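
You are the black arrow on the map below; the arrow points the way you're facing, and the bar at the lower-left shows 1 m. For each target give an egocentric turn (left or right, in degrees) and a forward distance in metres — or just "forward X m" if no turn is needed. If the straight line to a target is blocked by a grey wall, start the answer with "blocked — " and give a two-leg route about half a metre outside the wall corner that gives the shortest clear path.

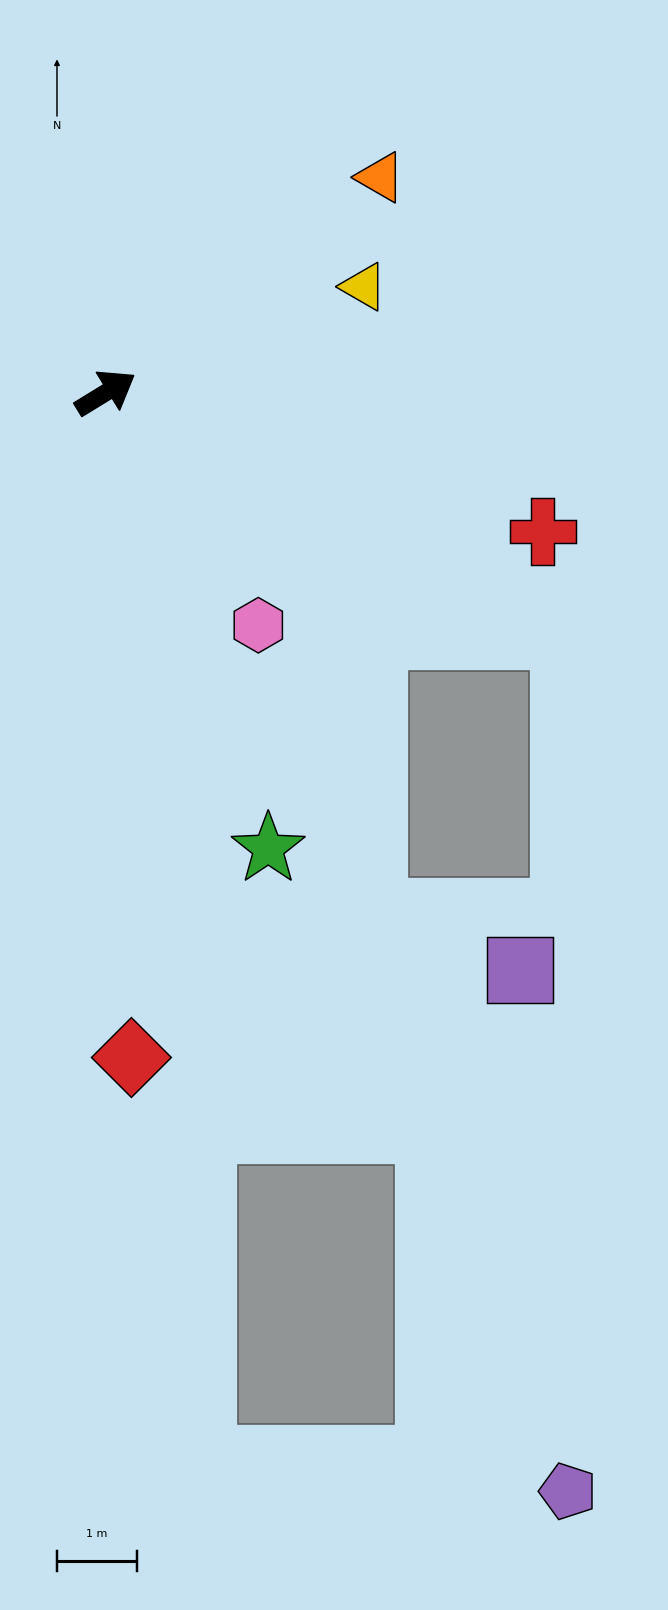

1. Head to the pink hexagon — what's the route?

turn right 88°, forward 3.5 m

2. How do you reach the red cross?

turn right 49°, forward 5.7 m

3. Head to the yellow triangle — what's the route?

turn right 9°, forward 3.5 m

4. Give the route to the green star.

turn right 102°, forward 6.0 m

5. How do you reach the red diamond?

turn right 119°, forward 8.3 m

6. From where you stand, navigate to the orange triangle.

turn left 7°, forward 4.4 m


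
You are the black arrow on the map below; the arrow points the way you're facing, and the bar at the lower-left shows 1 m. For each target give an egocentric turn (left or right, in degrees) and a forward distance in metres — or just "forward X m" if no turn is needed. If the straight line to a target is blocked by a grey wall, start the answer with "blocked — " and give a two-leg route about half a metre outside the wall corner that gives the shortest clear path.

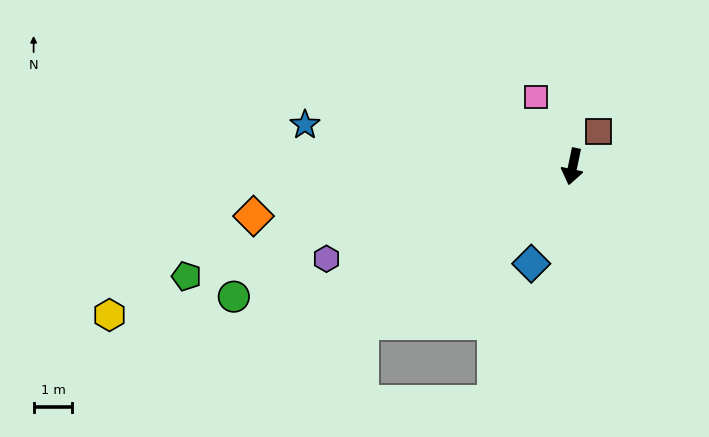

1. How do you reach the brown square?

turn left 155°, forward 1.1 m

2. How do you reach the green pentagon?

turn right 62°, forward 10.3 m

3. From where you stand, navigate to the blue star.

turn right 87°, forward 7.0 m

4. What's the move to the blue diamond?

turn right 11°, forward 2.7 m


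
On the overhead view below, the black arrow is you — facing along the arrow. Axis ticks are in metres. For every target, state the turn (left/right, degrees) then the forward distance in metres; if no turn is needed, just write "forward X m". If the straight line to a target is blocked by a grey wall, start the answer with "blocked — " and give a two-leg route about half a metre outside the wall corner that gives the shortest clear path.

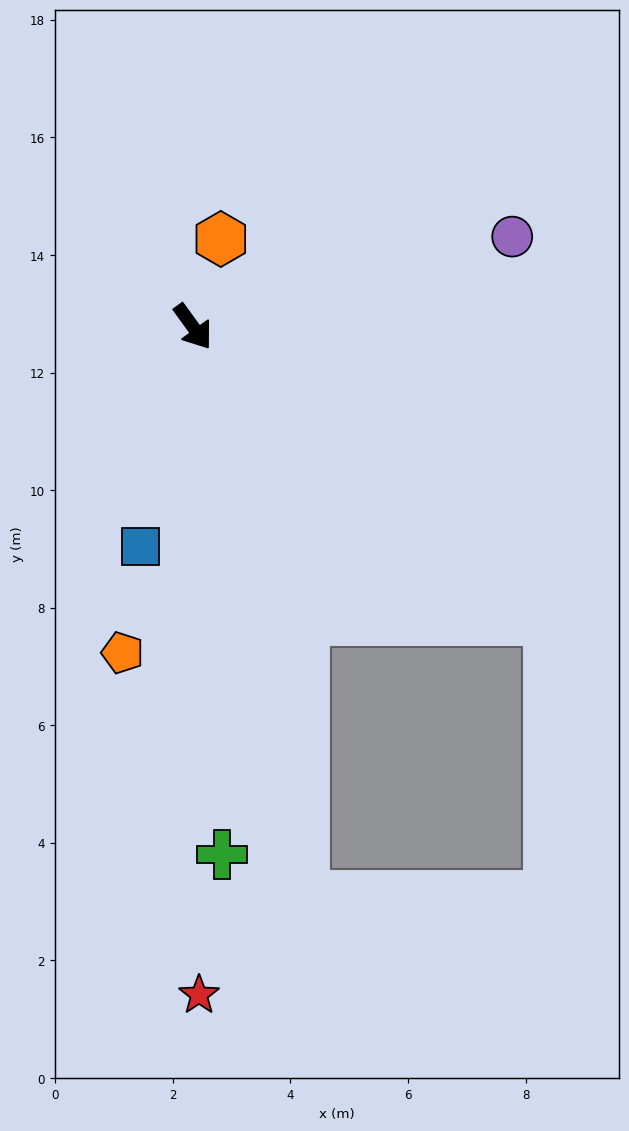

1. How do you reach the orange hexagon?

turn left 126°, forward 1.6 m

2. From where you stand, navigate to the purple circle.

turn left 70°, forward 5.6 m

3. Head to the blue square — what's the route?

turn right 49°, forward 3.8 m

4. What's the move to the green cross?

turn right 33°, forward 9.0 m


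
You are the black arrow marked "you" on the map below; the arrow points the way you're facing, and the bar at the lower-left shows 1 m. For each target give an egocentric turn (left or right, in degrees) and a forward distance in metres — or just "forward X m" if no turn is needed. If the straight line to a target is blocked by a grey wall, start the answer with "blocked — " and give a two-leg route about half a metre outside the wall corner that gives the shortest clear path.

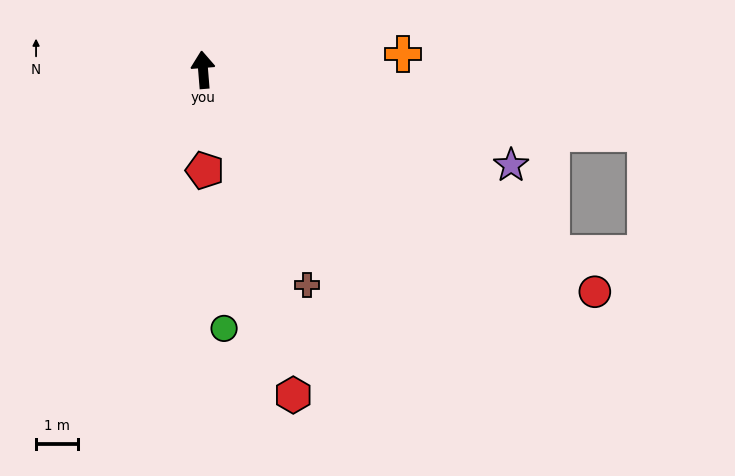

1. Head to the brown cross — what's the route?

turn right 159°, forward 5.7 m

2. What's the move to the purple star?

turn right 112°, forward 7.7 m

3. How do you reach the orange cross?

turn right 90°, forward 4.8 m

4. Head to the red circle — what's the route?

turn right 124°, forward 10.7 m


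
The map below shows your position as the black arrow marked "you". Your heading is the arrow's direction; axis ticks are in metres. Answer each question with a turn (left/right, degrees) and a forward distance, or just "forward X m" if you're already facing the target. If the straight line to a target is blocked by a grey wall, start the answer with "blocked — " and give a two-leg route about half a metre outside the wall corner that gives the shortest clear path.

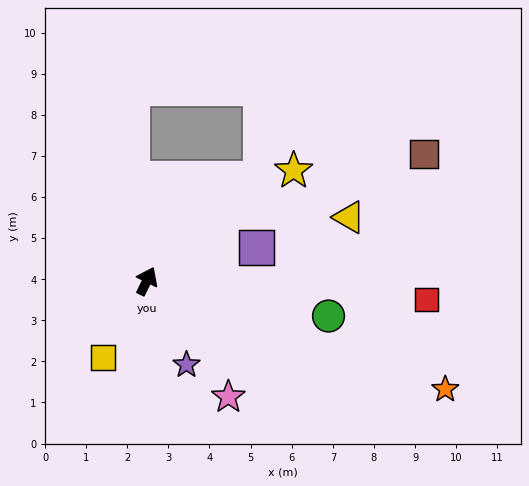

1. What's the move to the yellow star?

turn right 27°, forward 4.5 m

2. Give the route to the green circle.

turn right 75°, forward 4.5 m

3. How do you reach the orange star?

turn right 84°, forward 7.7 m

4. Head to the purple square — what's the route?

turn right 47°, forward 2.8 m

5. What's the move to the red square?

turn right 68°, forward 6.8 m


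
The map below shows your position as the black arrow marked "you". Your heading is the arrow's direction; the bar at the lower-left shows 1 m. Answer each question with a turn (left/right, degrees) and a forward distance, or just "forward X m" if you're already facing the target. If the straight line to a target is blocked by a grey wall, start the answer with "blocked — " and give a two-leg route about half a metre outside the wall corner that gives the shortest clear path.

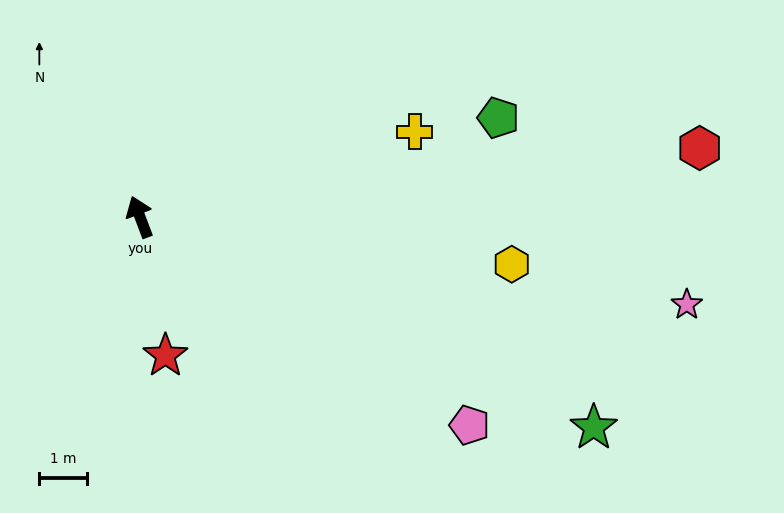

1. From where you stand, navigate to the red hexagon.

turn right 104°, forward 11.9 m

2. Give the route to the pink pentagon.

turn right 143°, forward 8.2 m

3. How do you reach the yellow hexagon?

turn right 118°, forward 7.9 m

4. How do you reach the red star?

turn left 170°, forward 3.0 m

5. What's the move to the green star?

turn right 136°, forward 10.5 m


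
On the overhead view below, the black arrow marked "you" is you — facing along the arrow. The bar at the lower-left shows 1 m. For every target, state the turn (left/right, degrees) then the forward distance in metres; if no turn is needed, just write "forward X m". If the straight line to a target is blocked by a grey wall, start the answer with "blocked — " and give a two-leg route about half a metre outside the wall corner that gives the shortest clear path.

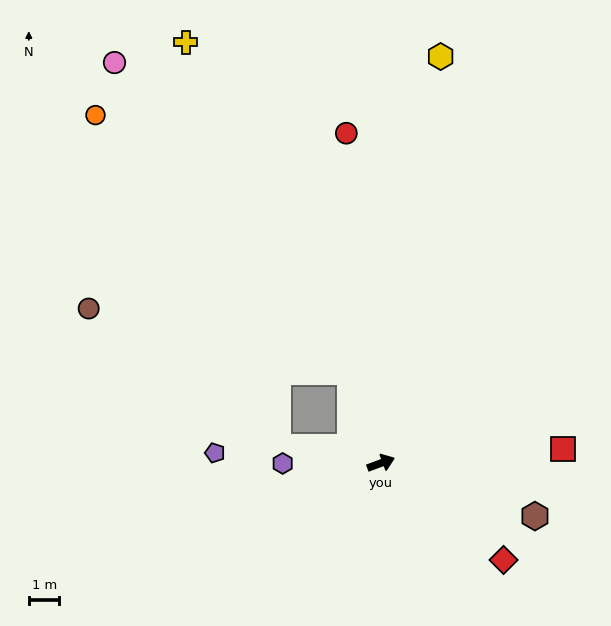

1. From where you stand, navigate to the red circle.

turn left 76°, forward 10.8 m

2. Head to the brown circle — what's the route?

blocked — turn left 150°, forward 3.4 m, then turn right 26°, forward 7.6 m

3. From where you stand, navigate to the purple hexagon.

turn left 160°, forward 3.2 m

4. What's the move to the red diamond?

turn right 59°, forward 5.1 m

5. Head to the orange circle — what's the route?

blocked — turn left 88°, forward 3.1 m, then turn left 26°, forward 11.8 m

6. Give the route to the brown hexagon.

turn right 39°, forward 5.3 m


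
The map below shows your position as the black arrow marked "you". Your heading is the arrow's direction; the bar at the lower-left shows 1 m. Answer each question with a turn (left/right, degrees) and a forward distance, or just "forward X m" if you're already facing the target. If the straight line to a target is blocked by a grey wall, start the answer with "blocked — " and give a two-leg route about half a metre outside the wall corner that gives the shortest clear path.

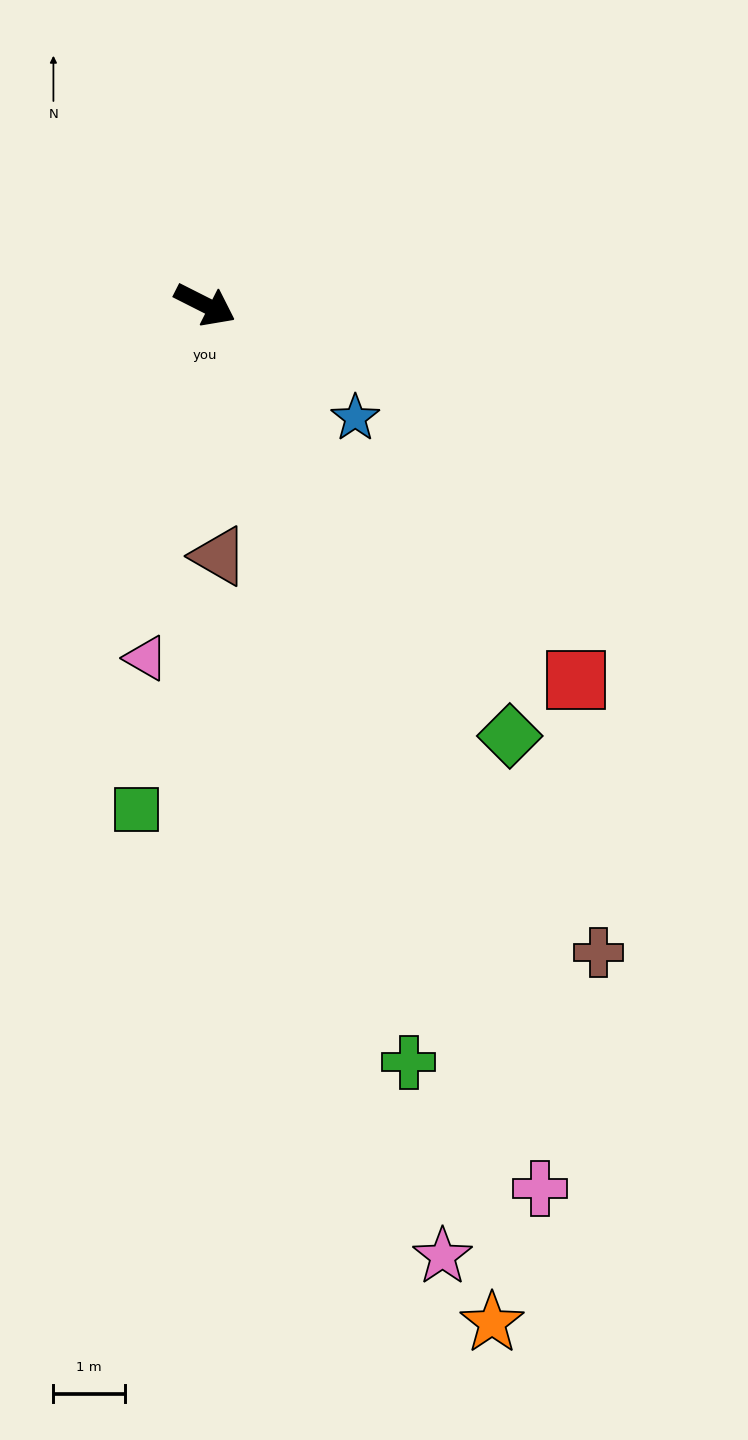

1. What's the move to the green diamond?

turn right 28°, forward 7.4 m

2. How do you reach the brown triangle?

turn right 60°, forward 3.5 m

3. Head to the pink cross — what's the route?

turn right 42°, forward 13.2 m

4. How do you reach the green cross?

turn right 48°, forward 11.0 m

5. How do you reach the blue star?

turn right 10°, forward 2.6 m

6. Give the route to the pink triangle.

turn right 73°, forward 5.0 m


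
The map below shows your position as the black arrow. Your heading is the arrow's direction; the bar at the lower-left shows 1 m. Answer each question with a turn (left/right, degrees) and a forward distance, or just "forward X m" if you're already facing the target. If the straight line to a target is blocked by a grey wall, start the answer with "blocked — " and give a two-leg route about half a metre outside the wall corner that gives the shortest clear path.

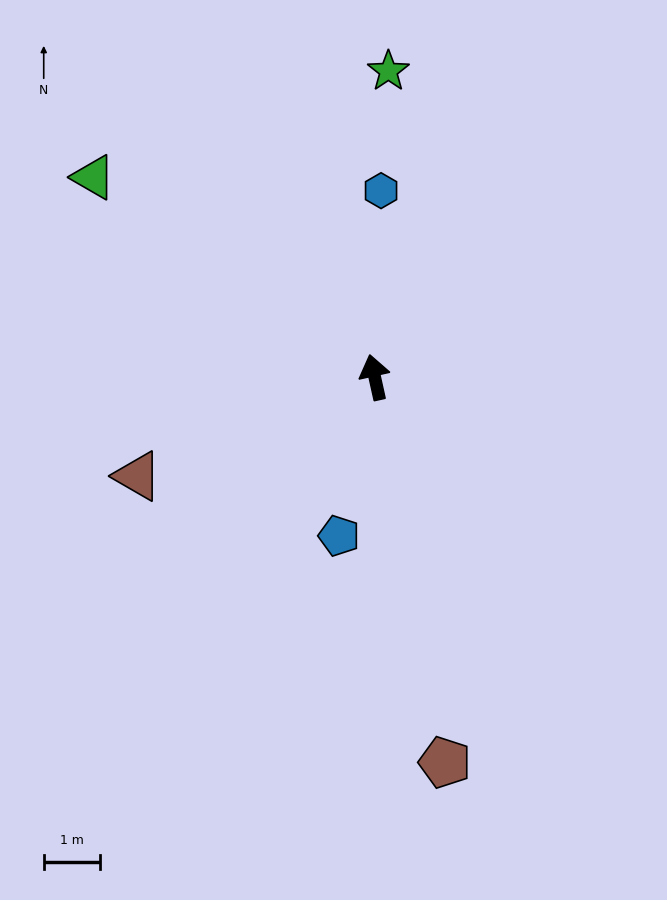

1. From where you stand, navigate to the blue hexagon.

turn right 14°, forward 3.3 m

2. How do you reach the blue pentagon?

turn left 155°, forward 2.9 m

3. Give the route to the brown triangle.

turn left 100°, forward 4.6 m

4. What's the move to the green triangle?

turn left 42°, forward 6.1 m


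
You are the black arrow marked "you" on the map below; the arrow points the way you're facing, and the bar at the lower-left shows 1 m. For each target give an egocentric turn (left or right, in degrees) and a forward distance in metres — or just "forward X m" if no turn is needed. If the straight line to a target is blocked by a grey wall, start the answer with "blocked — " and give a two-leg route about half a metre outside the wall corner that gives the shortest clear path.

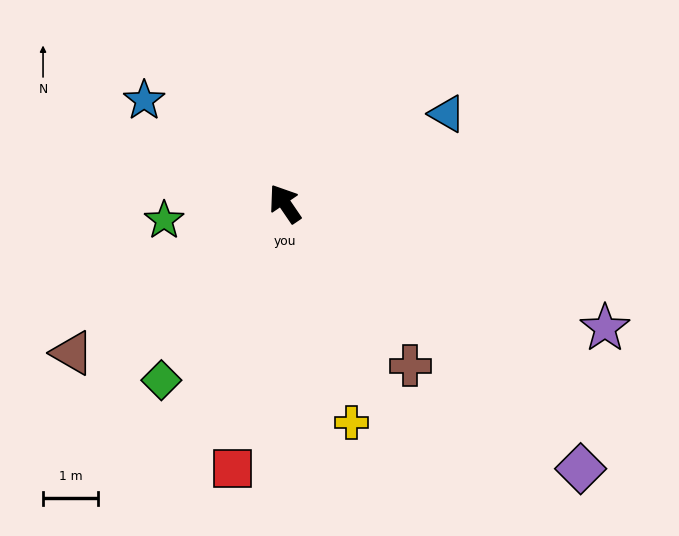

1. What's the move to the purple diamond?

turn right 166°, forward 7.2 m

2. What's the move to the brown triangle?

turn left 91°, forward 4.7 m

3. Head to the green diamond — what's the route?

turn left 111°, forward 3.9 m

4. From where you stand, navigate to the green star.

turn left 64°, forward 2.2 m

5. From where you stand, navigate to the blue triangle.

turn right 95°, forward 3.3 m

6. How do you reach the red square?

turn left 135°, forward 4.9 m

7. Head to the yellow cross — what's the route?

turn left 163°, forward 4.1 m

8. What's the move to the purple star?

turn right 145°, forward 6.2 m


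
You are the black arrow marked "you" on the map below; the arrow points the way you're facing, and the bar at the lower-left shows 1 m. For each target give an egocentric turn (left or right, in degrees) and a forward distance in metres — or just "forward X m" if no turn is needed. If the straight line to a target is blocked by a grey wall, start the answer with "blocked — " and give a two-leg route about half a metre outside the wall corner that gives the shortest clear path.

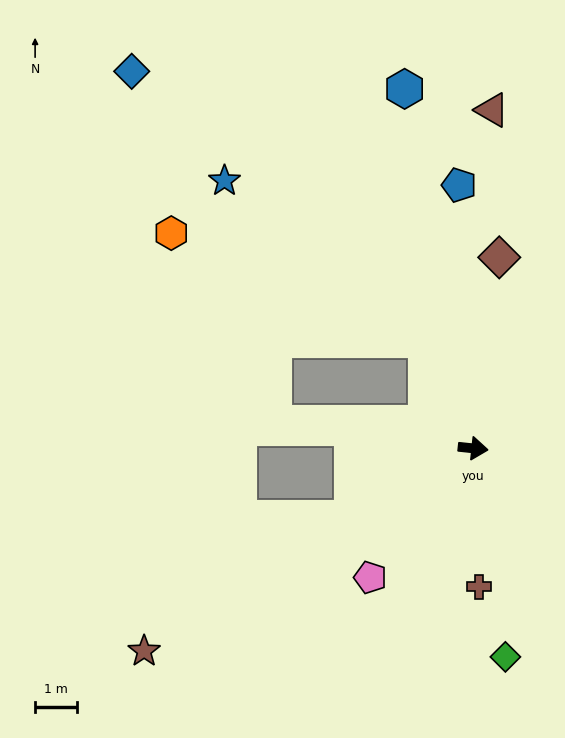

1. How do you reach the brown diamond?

turn left 88°, forward 4.6 m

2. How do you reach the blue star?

blocked — turn left 119°, forward 2.8 m, then turn left 29°, forward 6.1 m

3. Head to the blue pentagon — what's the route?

turn left 99°, forward 6.3 m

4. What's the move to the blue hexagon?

turn left 107°, forward 8.7 m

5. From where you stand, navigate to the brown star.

turn right 142°, forward 9.2 m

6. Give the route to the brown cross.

turn right 82°, forward 3.3 m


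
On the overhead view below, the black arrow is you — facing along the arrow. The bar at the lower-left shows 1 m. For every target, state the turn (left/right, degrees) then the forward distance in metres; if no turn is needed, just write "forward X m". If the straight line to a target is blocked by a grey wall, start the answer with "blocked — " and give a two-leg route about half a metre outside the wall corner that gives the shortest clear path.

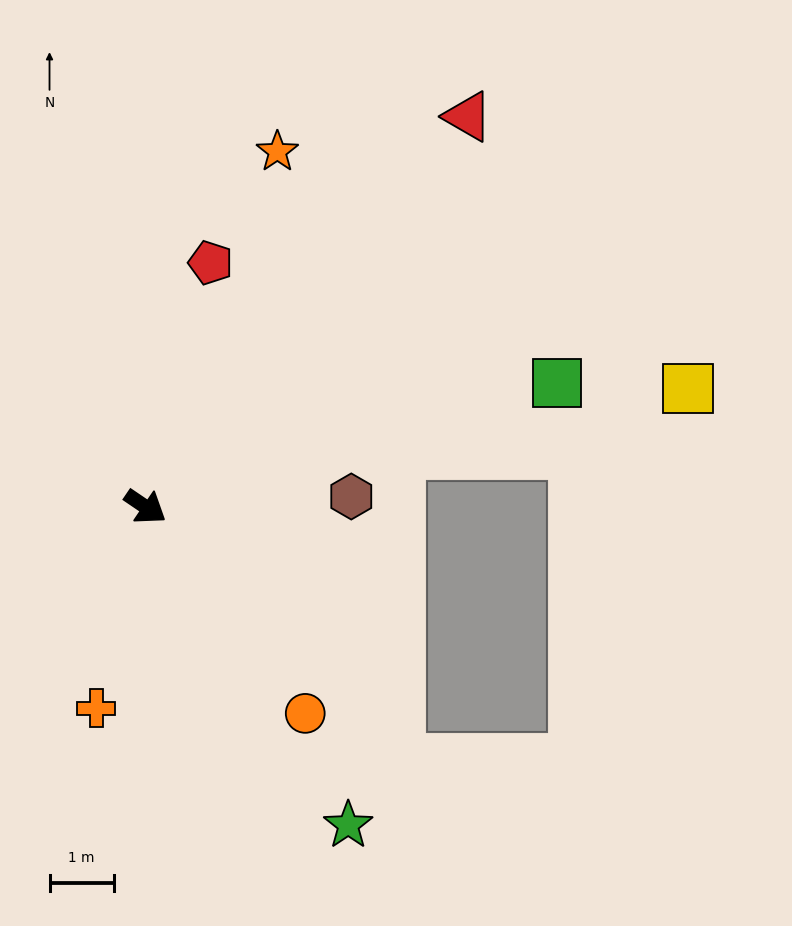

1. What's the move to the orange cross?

turn right 70°, forward 3.2 m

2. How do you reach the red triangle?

turn left 85°, forward 7.9 m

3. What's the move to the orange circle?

turn right 18°, forward 4.1 m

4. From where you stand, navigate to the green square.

turn left 51°, forward 6.7 m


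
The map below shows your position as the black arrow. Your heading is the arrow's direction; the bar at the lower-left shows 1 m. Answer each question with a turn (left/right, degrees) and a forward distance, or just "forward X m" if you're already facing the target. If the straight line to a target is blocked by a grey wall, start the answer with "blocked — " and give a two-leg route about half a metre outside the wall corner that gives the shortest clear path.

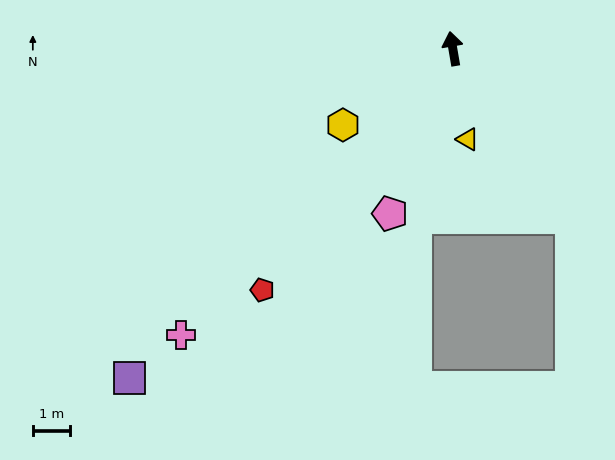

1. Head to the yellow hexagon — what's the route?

turn left 115°, forward 3.6 m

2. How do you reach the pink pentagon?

turn left 149°, forward 4.7 m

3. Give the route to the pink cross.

turn left 127°, forward 10.6 m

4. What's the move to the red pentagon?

turn left 132°, forward 8.2 m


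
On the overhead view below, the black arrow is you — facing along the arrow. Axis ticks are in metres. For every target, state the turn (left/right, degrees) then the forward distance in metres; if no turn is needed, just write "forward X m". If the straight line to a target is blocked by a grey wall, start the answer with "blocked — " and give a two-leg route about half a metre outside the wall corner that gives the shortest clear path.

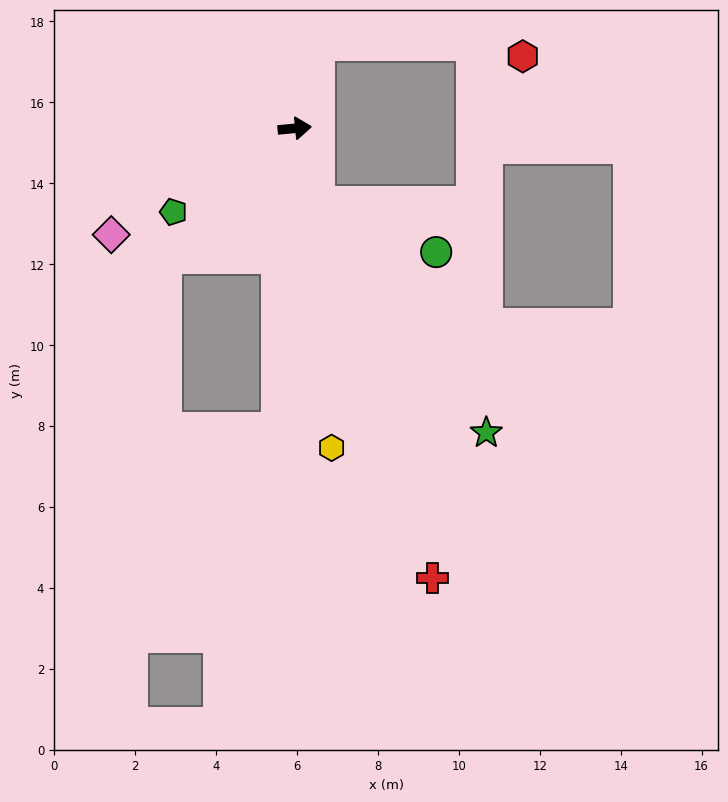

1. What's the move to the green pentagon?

turn right 151°, forward 3.6 m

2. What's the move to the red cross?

turn right 79°, forward 11.6 m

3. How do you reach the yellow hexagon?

turn right 89°, forward 8.0 m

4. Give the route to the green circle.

blocked — turn right 78°, forward 1.9 m, then turn left 50°, forward 3.2 m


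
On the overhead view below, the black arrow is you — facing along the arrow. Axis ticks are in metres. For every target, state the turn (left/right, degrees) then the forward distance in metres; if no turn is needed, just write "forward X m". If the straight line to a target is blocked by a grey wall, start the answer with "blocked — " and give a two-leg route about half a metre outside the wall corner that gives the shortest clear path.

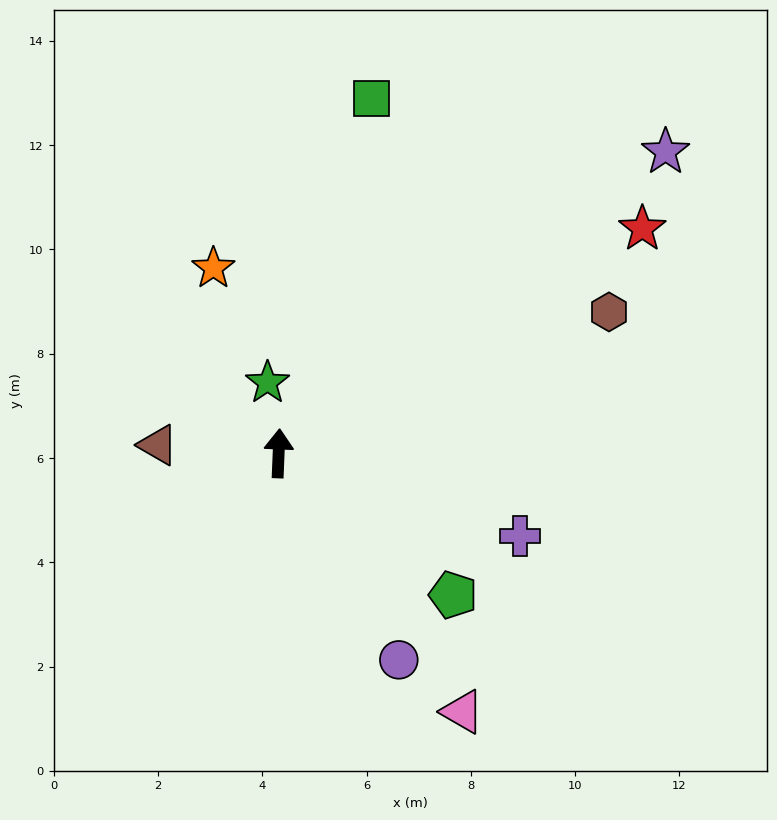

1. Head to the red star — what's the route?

turn right 56°, forward 8.2 m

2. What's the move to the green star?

turn left 11°, forward 1.4 m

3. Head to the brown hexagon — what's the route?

turn right 64°, forward 6.9 m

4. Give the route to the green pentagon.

turn right 127°, forward 4.3 m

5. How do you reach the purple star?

turn right 50°, forward 9.4 m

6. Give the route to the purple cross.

turn right 107°, forward 4.9 m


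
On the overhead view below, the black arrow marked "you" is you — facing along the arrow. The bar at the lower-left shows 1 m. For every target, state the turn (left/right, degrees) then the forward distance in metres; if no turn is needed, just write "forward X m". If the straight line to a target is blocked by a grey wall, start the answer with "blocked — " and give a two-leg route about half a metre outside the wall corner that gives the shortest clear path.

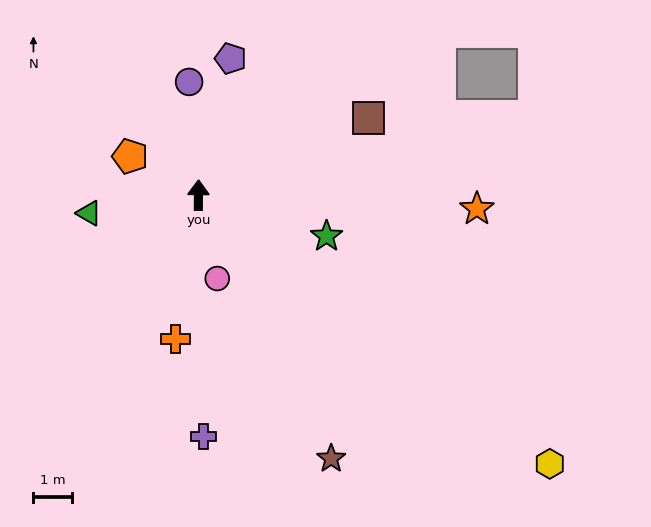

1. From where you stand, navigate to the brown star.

turn right 153°, forward 7.7 m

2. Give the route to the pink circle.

turn right 167°, forward 2.2 m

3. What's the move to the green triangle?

turn left 100°, forward 2.9 m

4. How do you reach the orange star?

turn right 92°, forward 7.3 m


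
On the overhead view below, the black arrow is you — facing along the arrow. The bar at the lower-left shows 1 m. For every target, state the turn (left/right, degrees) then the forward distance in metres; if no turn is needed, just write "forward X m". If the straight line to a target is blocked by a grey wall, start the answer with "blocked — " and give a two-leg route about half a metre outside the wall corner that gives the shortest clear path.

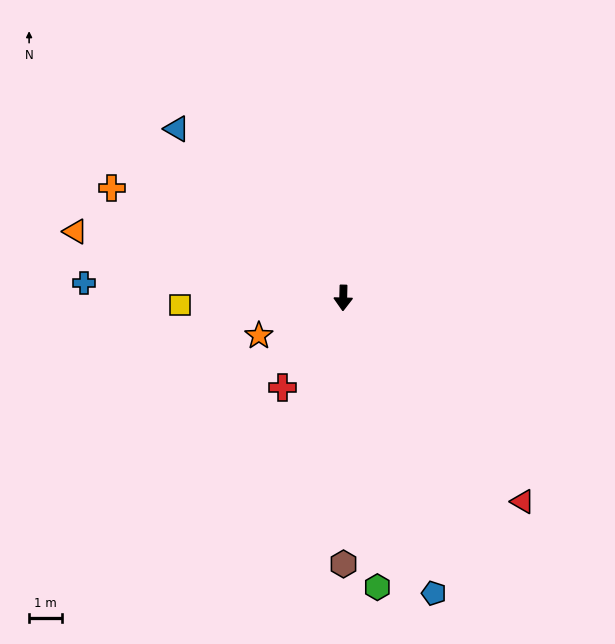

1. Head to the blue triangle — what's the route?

turn right 134°, forward 7.2 m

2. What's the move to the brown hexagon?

forward 8.1 m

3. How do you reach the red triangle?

turn left 43°, forward 8.3 m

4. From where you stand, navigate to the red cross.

turn right 33°, forward 3.3 m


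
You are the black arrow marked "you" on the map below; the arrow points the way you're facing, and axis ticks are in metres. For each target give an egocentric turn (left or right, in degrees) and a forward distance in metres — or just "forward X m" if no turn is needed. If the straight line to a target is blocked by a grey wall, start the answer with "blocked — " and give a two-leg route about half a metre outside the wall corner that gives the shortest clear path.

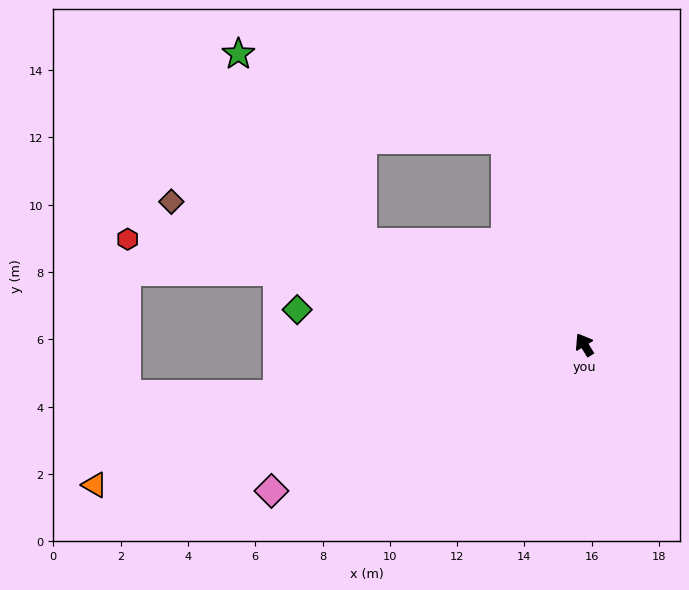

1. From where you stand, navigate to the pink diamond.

turn left 83°, forward 10.3 m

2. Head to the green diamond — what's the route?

turn left 51°, forward 8.6 m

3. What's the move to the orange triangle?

turn left 74°, forward 15.1 m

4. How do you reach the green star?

blocked — turn left 34°, forward 7.2 m, then turn right 32°, forward 6.7 m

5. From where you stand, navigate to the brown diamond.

turn left 39°, forward 13.0 m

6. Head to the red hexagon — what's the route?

turn left 45°, forward 13.9 m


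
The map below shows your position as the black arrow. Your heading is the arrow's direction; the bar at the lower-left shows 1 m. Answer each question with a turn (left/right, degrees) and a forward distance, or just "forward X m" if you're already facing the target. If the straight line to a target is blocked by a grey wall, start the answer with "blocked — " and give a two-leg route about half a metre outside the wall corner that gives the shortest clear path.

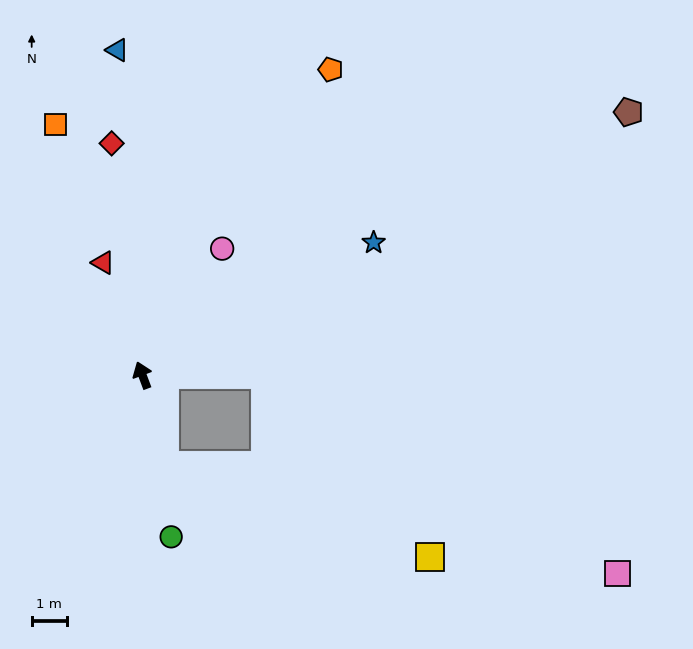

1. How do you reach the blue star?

turn right 81°, forward 7.6 m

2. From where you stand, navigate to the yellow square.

blocked — turn right 110°, forward 3.5 m, then turn right 49°, forward 7.0 m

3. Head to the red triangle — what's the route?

forward 3.4 m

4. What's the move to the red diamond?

turn right 13°, forward 6.7 m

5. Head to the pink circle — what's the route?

turn right 53°, forward 4.3 m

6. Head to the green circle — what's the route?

turn left 170°, forward 4.7 m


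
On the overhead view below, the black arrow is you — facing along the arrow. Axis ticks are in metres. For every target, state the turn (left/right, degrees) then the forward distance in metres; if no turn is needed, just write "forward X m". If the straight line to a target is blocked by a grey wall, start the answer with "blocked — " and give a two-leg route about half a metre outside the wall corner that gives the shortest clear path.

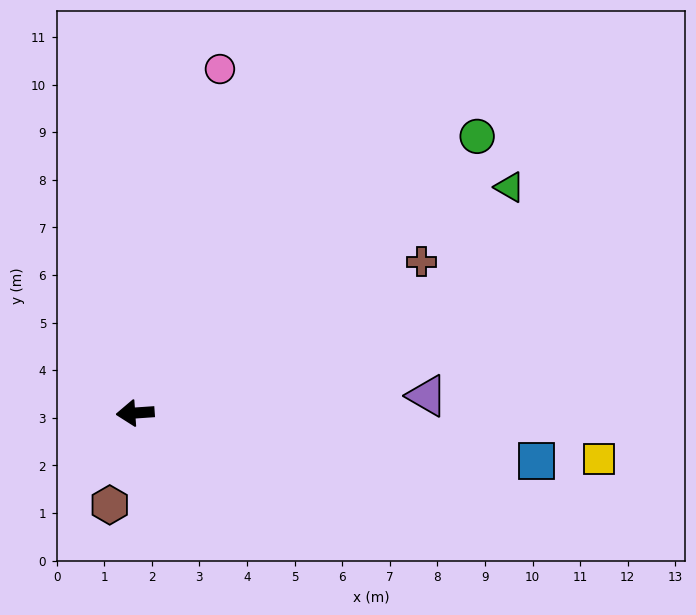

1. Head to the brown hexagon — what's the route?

turn left 71°, forward 2.0 m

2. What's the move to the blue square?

turn left 169°, forward 8.5 m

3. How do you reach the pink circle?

turn right 108°, forward 7.4 m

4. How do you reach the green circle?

turn right 145°, forward 9.2 m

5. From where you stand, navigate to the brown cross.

turn right 156°, forward 6.8 m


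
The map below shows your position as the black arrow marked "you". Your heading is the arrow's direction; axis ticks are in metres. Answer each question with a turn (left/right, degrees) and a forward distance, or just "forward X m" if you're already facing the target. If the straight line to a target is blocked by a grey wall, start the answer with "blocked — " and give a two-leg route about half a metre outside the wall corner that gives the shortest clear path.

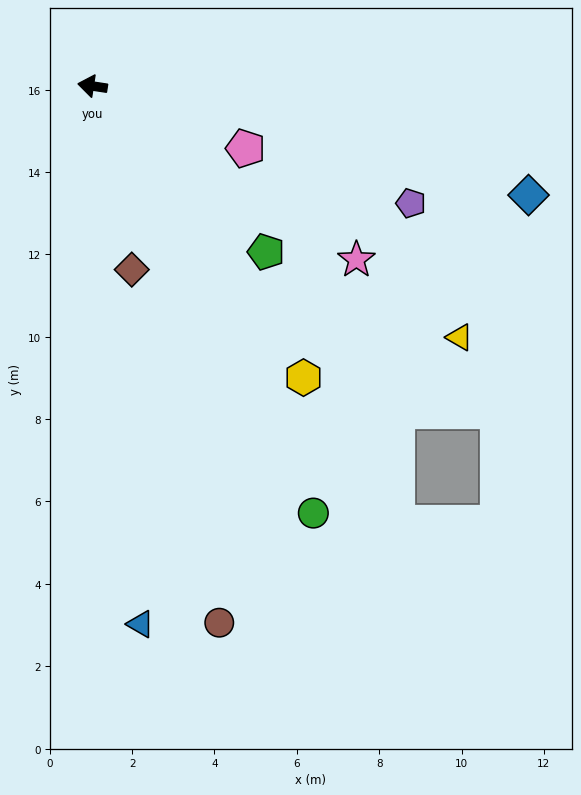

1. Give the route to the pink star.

turn left 155°, forward 7.7 m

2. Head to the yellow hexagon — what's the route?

turn left 135°, forward 8.7 m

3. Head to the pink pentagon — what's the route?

turn left 167°, forward 4.0 m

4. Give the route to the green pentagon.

turn left 145°, forward 5.8 m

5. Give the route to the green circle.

turn left 126°, forward 11.7 m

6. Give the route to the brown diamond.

turn left 111°, forward 4.6 m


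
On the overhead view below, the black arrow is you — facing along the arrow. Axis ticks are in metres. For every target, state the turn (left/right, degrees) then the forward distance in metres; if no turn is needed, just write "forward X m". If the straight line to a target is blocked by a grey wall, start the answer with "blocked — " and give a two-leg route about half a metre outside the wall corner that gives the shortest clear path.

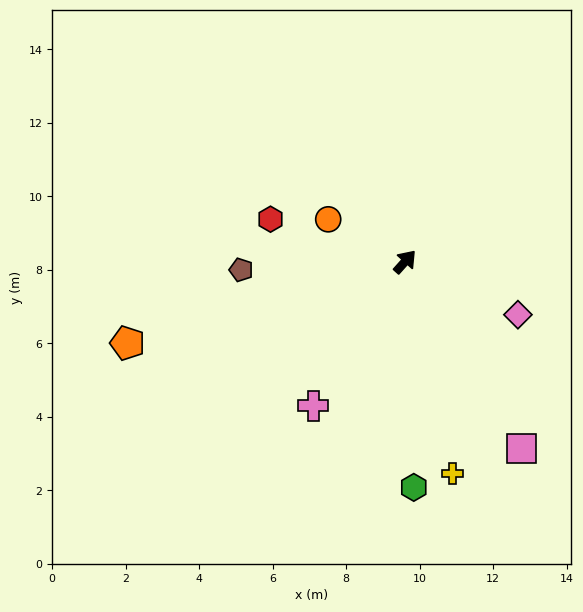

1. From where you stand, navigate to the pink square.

turn right 106°, forward 6.0 m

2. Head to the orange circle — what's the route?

turn left 103°, forward 2.4 m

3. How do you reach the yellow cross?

turn right 126°, forward 5.9 m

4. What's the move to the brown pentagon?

turn left 135°, forward 4.5 m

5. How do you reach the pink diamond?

turn right 73°, forward 3.4 m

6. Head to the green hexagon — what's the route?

turn right 136°, forward 6.1 m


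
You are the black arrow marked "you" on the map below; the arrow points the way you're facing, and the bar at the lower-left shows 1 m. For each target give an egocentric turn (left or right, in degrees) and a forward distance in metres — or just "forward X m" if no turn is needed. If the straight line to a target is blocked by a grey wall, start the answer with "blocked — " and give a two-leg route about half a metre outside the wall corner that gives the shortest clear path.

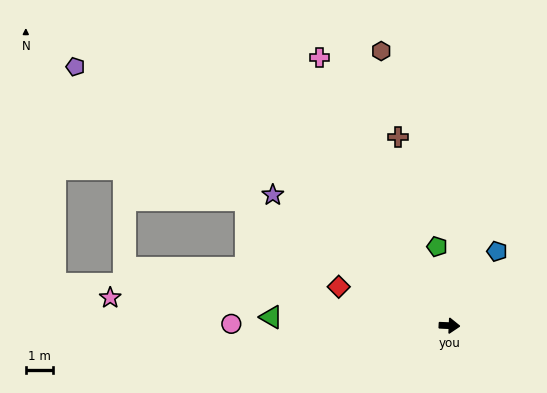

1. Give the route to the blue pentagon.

turn left 60°, forward 3.3 m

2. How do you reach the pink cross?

turn left 118°, forward 11.0 m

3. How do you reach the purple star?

turn left 146°, forward 8.1 m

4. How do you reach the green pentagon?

turn left 101°, forward 2.9 m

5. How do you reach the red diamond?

turn left 163°, forward 4.3 m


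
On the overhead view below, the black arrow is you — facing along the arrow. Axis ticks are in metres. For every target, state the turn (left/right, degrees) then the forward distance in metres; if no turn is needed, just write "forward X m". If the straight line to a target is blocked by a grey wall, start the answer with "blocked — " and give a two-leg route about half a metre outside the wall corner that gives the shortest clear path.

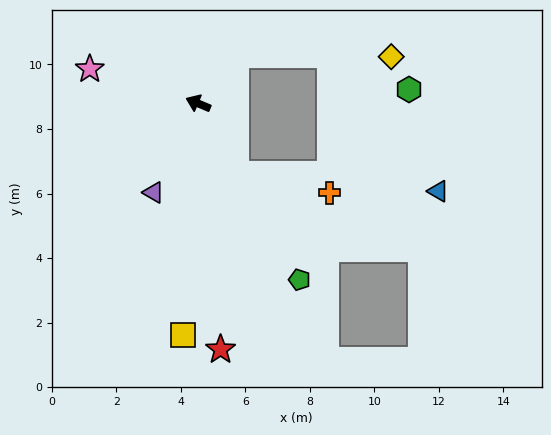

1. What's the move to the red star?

turn left 118°, forward 7.7 m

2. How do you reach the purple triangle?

turn left 86°, forward 3.1 m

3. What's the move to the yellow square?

turn left 109°, forward 7.2 m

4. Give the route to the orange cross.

blocked — turn left 141°, forward 2.5 m, then turn left 51°, forward 3.0 m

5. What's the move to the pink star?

turn left 5°, forward 3.5 m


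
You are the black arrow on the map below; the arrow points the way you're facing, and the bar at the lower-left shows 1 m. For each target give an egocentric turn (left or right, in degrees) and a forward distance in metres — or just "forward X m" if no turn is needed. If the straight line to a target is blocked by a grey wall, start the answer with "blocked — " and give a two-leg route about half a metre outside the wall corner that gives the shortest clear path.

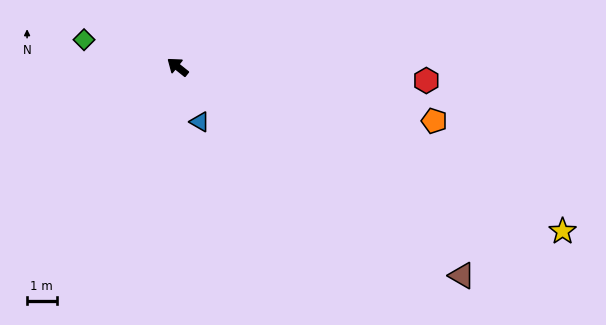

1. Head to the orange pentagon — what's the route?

turn right 153°, forward 8.9 m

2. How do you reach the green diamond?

turn left 22°, forward 3.3 m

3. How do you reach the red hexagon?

turn right 145°, forward 8.5 m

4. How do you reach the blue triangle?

turn left 151°, forward 2.0 m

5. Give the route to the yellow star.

turn right 165°, forward 14.2 m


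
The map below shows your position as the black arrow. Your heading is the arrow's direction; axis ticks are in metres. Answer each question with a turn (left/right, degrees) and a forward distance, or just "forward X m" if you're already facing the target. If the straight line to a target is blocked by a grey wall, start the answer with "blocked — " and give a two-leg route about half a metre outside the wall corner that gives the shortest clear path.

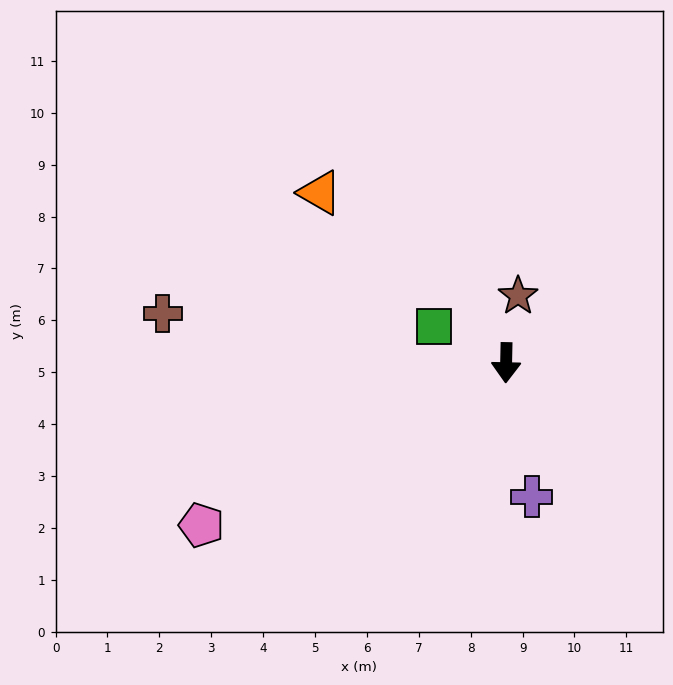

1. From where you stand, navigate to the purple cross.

turn left 12°, forward 2.6 m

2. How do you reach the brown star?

turn left 171°, forward 1.3 m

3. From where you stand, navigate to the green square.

turn right 115°, forward 1.6 m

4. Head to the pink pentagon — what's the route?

turn right 61°, forward 6.7 m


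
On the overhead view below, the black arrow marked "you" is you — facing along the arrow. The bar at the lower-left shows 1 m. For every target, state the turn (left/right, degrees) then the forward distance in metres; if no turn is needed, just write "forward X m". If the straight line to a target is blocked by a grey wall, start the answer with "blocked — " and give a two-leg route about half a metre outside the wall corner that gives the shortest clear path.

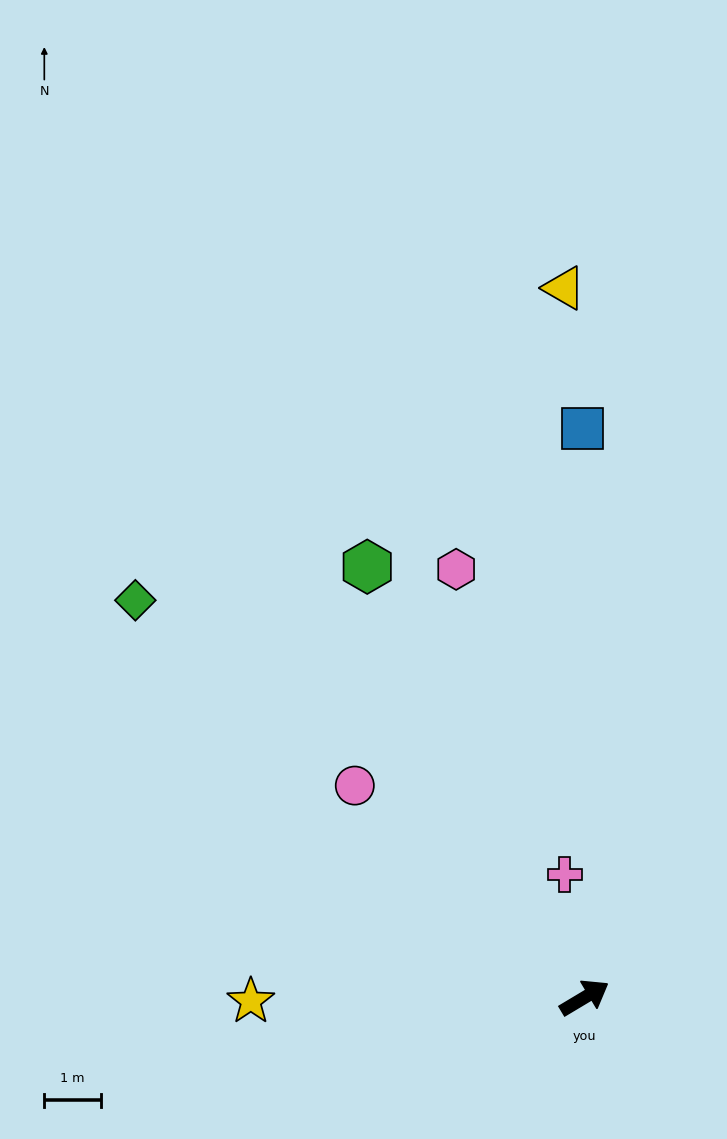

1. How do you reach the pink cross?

turn left 68°, forward 2.2 m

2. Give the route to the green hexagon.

turn left 86°, forward 8.5 m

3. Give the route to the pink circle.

turn left 106°, forward 5.5 m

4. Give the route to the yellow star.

turn left 150°, forward 5.9 m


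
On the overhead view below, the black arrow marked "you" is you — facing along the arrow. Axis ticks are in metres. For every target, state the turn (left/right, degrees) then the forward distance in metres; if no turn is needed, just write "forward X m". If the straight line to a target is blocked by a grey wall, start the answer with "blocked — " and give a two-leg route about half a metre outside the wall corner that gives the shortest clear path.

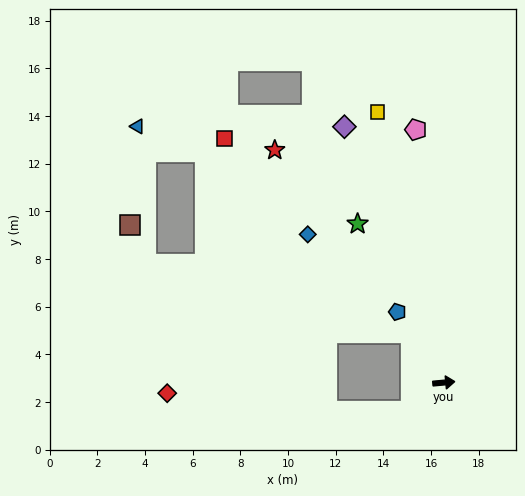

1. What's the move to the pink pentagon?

turn left 91°, forward 10.7 m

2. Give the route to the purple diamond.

turn left 106°, forward 11.5 m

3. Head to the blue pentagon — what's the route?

turn left 118°, forward 3.6 m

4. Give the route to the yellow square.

turn left 98°, forward 11.7 m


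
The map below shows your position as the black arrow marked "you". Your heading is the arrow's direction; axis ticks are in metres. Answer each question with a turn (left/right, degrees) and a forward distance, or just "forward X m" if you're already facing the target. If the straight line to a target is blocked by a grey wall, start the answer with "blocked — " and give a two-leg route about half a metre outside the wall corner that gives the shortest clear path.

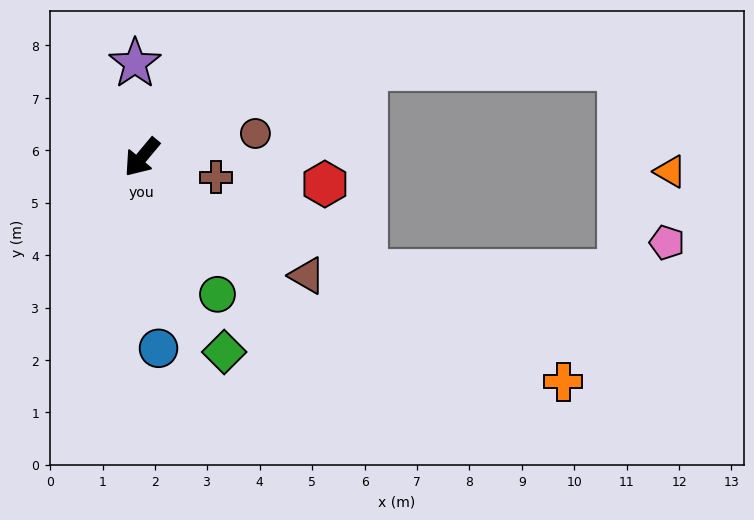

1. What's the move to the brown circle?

turn left 142°, forward 2.2 m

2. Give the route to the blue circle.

turn left 45°, forward 3.7 m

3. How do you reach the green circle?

turn left 69°, forward 3.0 m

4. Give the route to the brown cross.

turn left 115°, forward 1.5 m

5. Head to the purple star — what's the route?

turn right 136°, forward 1.8 m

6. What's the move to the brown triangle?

turn left 94°, forward 3.9 m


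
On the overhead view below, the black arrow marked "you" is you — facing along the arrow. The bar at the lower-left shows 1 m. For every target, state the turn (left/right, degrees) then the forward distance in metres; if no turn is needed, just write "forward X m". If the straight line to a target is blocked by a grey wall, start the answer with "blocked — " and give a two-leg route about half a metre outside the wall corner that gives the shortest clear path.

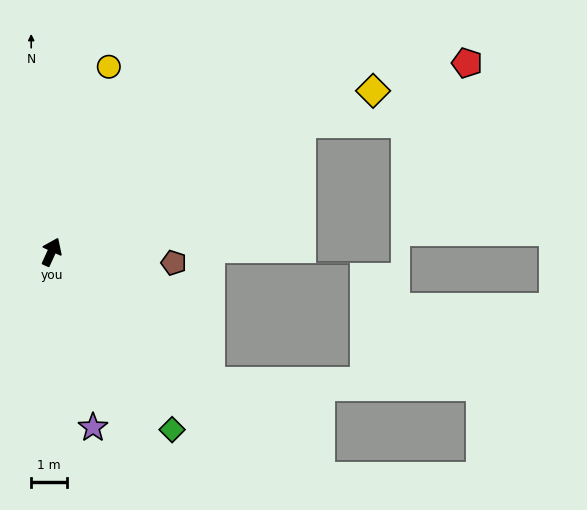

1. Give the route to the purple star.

turn right 142°, forward 5.1 m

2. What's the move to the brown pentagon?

turn right 71°, forward 3.4 m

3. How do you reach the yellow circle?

turn left 7°, forward 5.4 m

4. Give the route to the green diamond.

turn right 121°, forward 6.0 m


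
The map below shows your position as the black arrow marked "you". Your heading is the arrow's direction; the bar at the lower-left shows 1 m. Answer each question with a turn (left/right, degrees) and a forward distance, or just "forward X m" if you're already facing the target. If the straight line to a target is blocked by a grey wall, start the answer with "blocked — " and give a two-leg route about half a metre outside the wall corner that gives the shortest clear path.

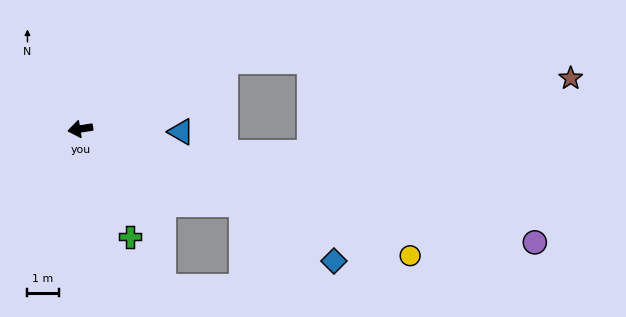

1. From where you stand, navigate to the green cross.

turn left 106°, forward 3.8 m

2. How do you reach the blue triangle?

turn left 169°, forward 3.2 m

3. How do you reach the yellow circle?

turn left 150°, forward 11.4 m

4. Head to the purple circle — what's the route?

turn left 157°, forward 15.1 m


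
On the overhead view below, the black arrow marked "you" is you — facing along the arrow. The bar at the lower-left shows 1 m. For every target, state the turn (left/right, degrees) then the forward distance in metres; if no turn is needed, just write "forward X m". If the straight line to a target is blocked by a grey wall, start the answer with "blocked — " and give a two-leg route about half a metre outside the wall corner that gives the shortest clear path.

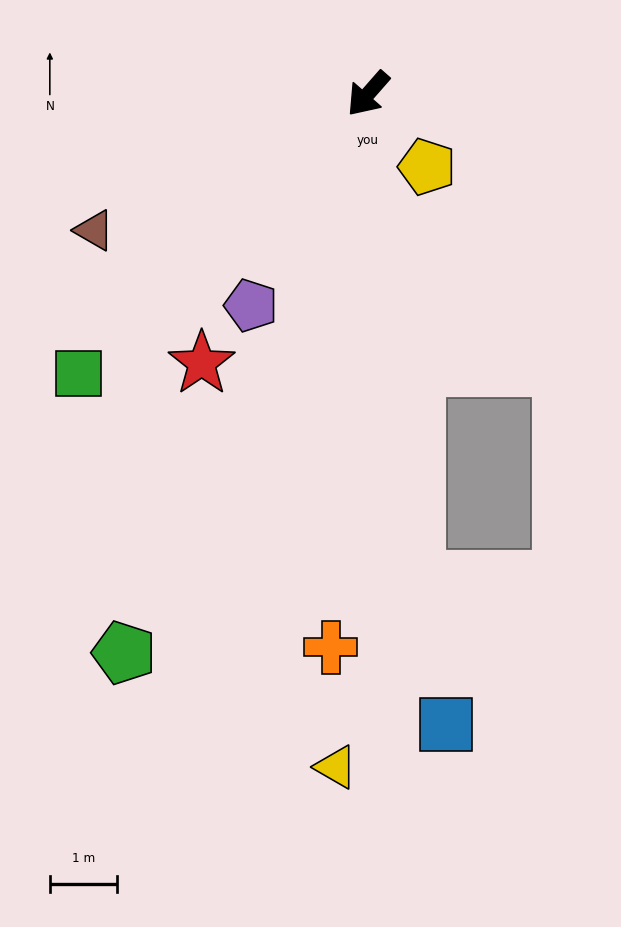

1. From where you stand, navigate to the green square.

turn right 5°, forward 6.0 m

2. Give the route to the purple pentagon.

turn left 12°, forward 3.6 m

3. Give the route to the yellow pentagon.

turn left 80°, forward 1.4 m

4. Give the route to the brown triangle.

turn right 22°, forward 4.6 m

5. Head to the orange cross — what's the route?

turn left 37°, forward 8.3 m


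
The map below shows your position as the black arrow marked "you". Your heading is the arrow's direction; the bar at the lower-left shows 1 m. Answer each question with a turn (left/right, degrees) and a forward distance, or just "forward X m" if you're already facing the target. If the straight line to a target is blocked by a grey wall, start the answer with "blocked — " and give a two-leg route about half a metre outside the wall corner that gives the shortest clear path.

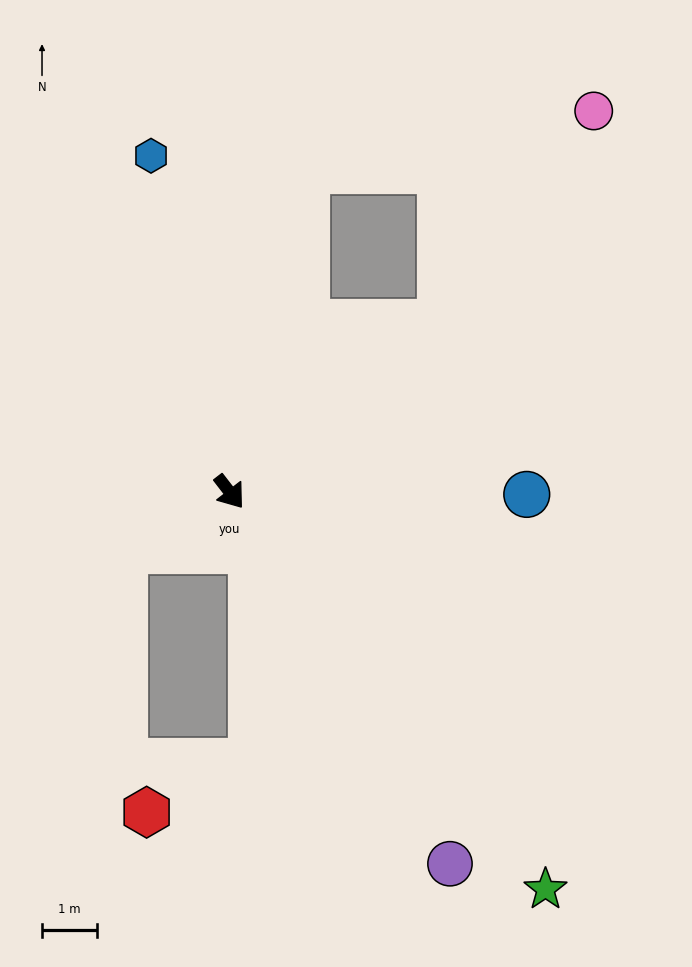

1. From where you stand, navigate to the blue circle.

turn left 52°, forward 5.4 m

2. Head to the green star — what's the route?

forward 9.3 m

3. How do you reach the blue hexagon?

turn left 155°, forward 6.3 m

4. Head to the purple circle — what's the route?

turn right 7°, forward 7.9 m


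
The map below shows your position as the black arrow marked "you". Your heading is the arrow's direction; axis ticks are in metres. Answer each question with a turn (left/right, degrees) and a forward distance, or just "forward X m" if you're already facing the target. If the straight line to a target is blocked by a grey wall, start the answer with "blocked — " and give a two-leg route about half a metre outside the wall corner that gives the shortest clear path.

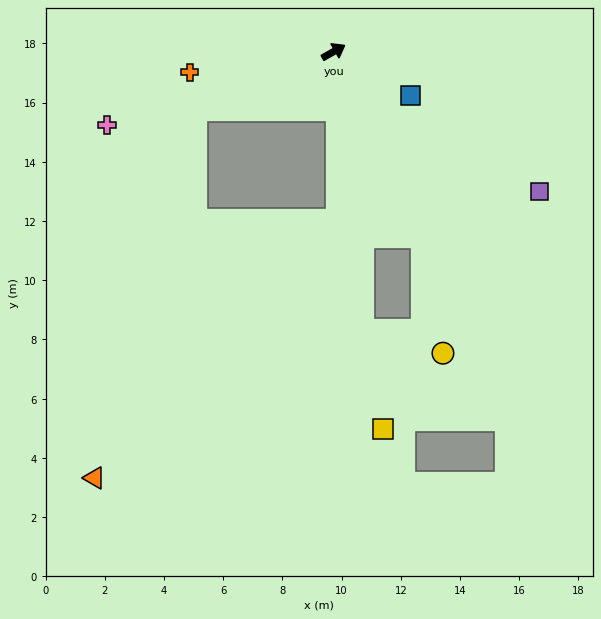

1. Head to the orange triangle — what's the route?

blocked — turn left 173°, forward 5.1 m, then turn left 52°, forward 12.9 m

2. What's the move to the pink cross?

turn left 168°, forward 8.0 m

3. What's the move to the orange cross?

turn left 159°, forward 4.9 m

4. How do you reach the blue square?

turn right 59°, forward 3.0 m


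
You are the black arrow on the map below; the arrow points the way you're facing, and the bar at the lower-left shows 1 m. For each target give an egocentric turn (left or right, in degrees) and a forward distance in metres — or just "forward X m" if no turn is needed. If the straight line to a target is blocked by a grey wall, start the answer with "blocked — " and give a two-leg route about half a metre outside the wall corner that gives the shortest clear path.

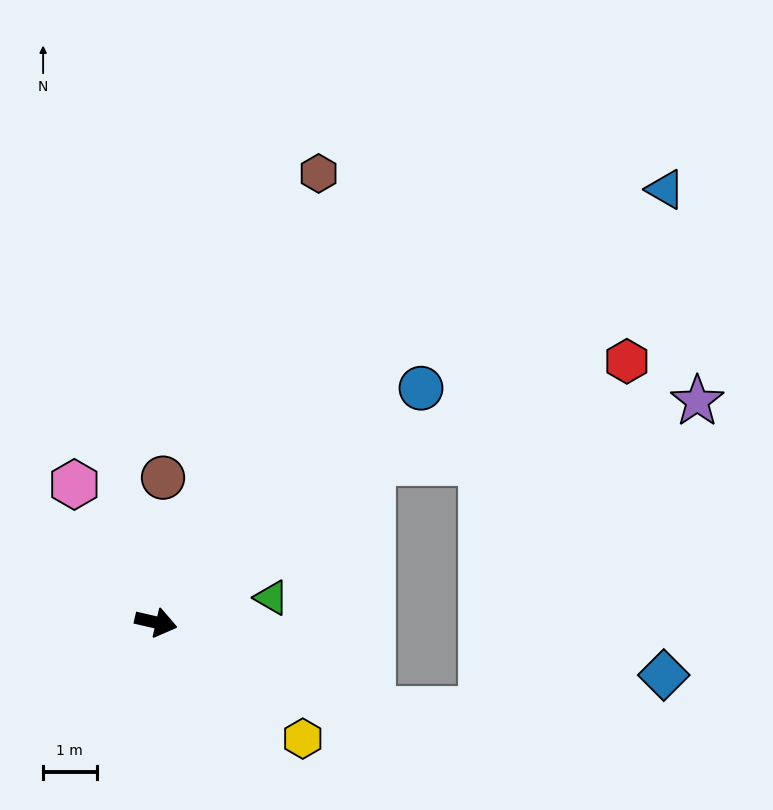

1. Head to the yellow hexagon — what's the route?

turn right 25°, forward 3.5 m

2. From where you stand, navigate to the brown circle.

turn left 100°, forward 2.7 m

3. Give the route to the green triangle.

turn left 25°, forward 2.2 m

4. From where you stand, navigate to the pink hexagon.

turn left 134°, forward 3.0 m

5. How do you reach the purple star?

blocked — turn left 49°, forward 5.0 m, then turn right 25°, forward 6.2 m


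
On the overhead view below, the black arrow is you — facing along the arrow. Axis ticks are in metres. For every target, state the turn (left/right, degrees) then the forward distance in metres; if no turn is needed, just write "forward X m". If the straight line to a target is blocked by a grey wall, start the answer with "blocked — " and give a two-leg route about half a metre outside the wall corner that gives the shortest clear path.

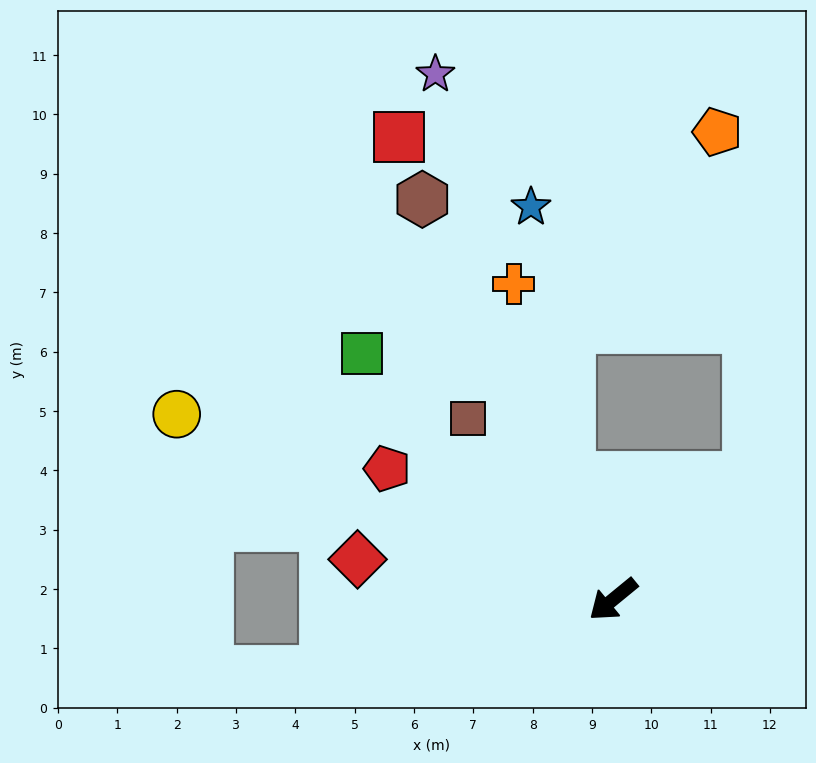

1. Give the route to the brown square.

turn right 91°, forward 3.9 m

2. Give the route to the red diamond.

turn right 48°, forward 4.4 m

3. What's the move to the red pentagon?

turn right 69°, forward 4.4 m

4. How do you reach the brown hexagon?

turn right 104°, forward 7.5 m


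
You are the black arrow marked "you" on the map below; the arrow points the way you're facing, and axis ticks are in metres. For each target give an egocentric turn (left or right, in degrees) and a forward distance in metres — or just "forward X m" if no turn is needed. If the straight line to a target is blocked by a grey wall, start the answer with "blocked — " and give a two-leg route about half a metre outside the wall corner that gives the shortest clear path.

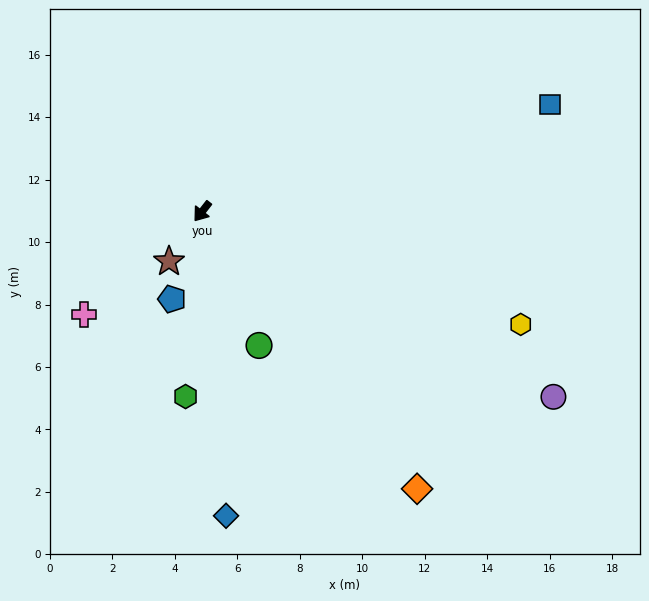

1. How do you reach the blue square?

turn left 145°, forward 11.7 m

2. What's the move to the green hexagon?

turn left 33°, forward 5.9 m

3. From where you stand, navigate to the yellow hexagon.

turn left 108°, forward 10.8 m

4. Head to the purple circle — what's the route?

turn left 100°, forward 12.7 m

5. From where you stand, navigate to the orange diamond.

turn left 76°, forward 11.2 m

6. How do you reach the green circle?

turn left 61°, forward 4.7 m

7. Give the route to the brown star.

turn left 4°, forward 1.9 m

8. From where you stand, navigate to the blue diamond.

turn left 42°, forward 9.8 m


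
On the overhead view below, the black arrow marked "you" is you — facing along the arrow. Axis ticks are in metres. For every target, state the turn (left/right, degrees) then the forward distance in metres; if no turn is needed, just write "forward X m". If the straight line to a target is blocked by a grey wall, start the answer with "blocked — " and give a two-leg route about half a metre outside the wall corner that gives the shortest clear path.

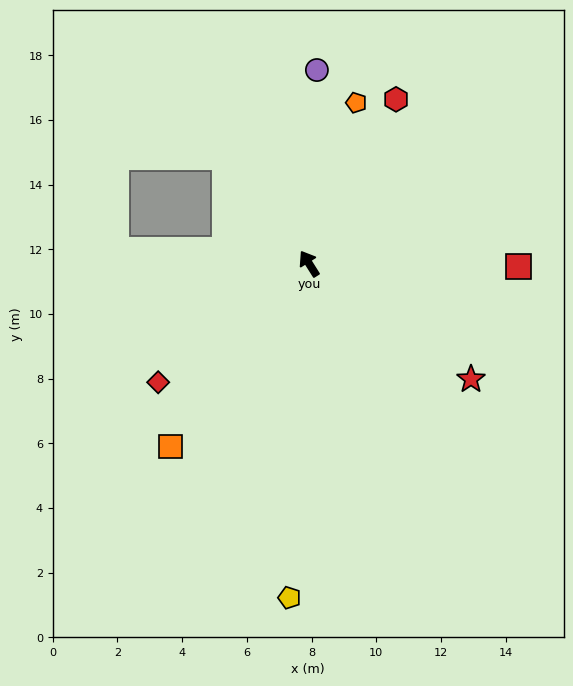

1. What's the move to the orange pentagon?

turn right 49°, forward 5.2 m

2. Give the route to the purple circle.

turn right 35°, forward 6.0 m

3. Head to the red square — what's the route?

turn right 123°, forward 6.5 m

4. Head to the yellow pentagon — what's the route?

turn left 144°, forward 10.3 m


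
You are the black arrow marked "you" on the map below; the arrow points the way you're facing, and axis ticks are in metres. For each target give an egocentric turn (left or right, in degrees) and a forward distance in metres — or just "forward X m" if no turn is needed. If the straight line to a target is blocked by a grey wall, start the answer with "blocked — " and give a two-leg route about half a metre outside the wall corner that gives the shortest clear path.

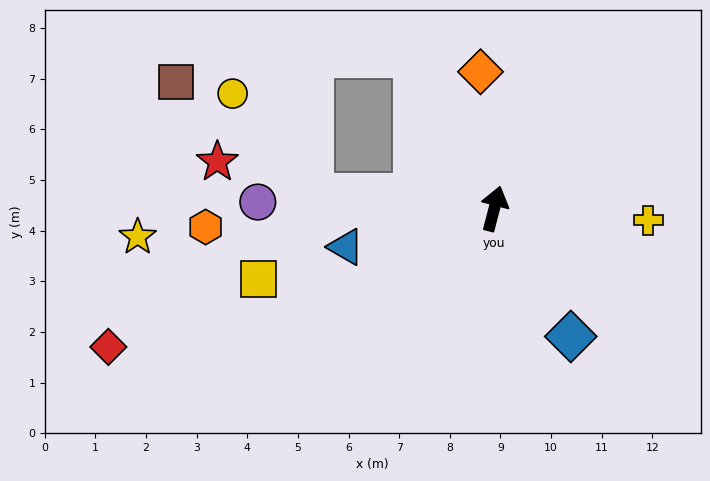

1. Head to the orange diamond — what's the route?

turn left 20°, forward 2.7 m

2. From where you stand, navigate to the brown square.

blocked — turn left 100°, forward 3.6 m, then turn right 35°, forward 3.5 m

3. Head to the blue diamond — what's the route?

turn right 135°, forward 2.9 m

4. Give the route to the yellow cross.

turn right 80°, forward 3.1 m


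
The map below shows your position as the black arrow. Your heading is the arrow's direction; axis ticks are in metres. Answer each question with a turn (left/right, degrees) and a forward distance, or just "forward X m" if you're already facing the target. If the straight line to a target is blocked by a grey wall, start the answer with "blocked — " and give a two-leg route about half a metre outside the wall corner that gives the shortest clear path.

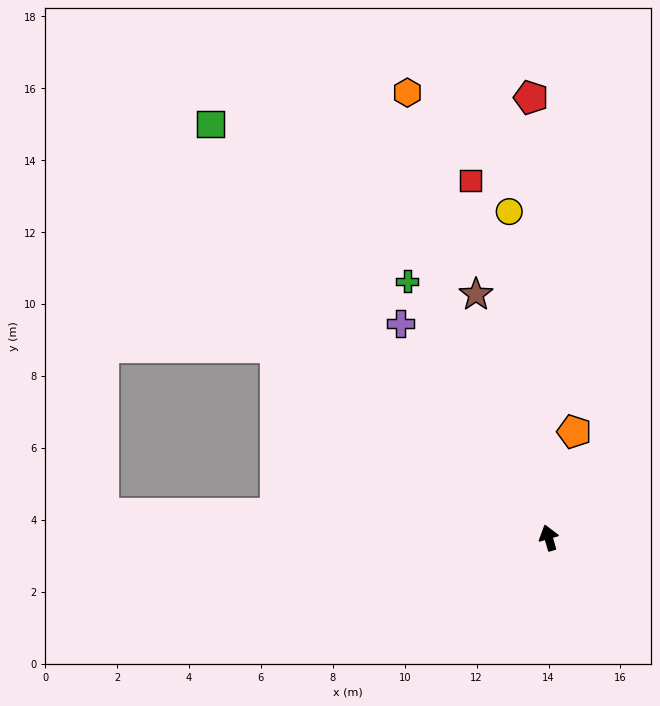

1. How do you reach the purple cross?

turn left 18°, forward 7.2 m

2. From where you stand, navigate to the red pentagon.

turn right 14°, forward 12.2 m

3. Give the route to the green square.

turn left 23°, forward 14.9 m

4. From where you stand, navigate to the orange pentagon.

turn right 30°, forward 3.0 m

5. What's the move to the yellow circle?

turn right 9°, forward 9.1 m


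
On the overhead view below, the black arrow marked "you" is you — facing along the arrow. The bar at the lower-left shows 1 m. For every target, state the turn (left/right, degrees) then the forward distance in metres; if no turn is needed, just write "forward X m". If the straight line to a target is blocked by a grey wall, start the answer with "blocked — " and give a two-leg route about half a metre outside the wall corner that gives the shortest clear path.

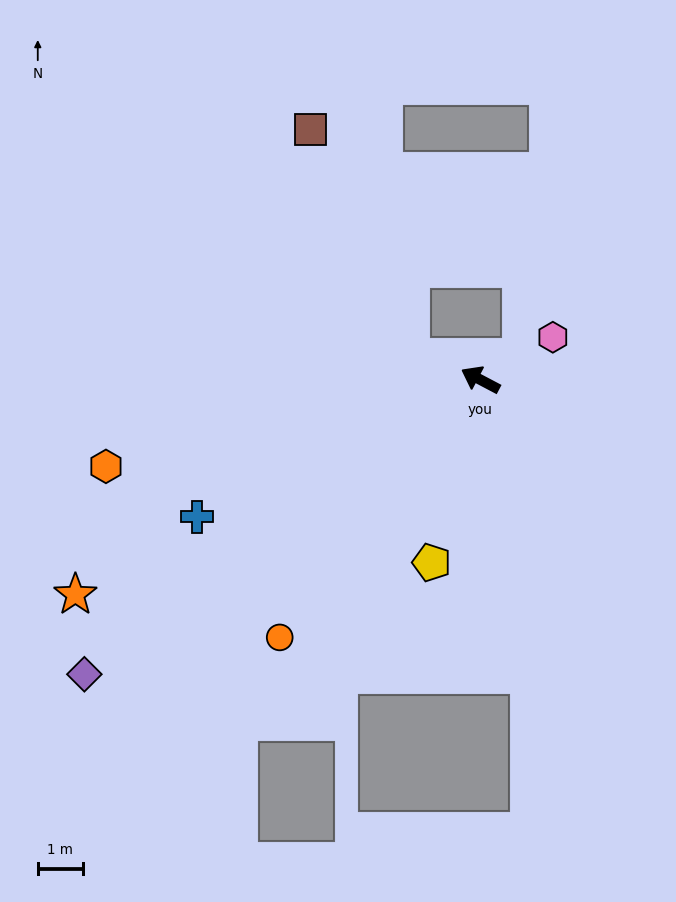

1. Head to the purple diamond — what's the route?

turn left 64°, forward 11.0 m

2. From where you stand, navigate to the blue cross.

turn left 54°, forward 7.0 m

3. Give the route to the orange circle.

turn left 80°, forward 7.3 m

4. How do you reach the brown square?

blocked — turn left 10°, forward 1.6 m, then turn right 48°, forward 5.5 m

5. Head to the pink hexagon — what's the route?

turn right 122°, forward 1.9 m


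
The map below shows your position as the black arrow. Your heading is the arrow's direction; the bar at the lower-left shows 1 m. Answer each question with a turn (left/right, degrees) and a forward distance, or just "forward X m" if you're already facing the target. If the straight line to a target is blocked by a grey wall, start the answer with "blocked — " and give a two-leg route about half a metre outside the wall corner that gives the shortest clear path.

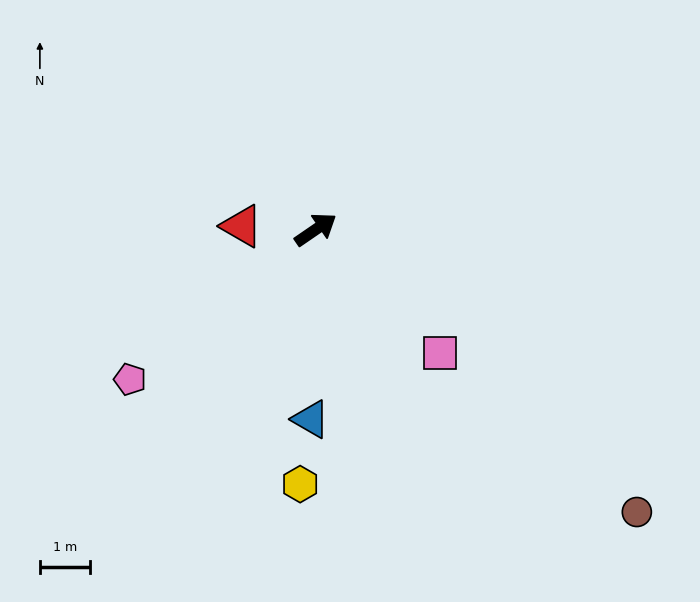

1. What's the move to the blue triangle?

turn right 126°, forward 3.8 m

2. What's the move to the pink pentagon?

turn right 176°, forward 4.8 m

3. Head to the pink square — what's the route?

turn right 79°, forward 3.5 m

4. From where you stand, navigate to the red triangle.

turn left 143°, forward 1.5 m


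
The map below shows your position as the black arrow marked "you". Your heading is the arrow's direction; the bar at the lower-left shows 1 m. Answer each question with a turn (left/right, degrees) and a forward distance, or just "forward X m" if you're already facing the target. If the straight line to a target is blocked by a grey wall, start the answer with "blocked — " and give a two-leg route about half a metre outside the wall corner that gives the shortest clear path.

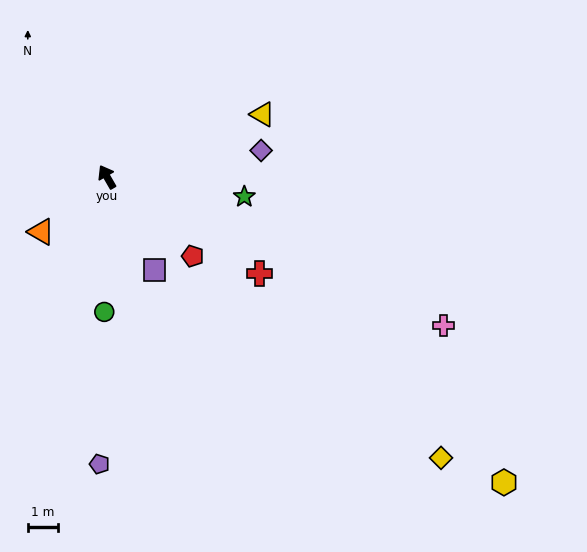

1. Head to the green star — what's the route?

turn right 128°, forward 4.6 m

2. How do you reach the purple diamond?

turn right 110°, forward 5.2 m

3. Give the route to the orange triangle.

turn left 100°, forward 2.8 m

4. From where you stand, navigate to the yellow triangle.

turn right 98°, forward 5.6 m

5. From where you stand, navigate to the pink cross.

turn right 144°, forward 12.2 m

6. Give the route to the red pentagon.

turn right 163°, forward 3.9 m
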